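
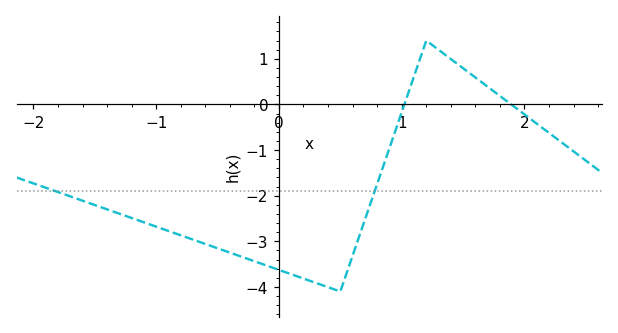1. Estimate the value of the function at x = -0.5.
-3.15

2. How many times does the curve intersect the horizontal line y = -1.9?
2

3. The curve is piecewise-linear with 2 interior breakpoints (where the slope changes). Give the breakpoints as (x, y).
(0.5, -4.1); (1.2, 1.4)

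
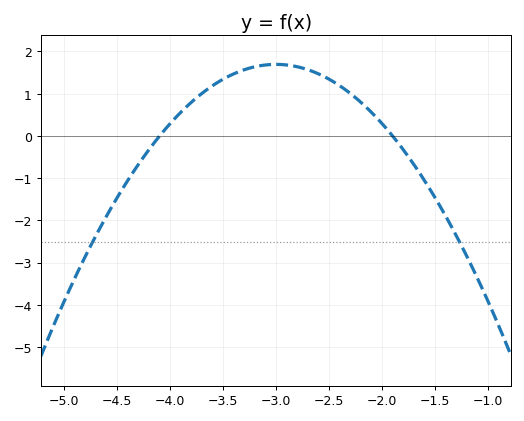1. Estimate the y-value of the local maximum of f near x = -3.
1.69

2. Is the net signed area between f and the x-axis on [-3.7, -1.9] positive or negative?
positive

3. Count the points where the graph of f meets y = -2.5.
2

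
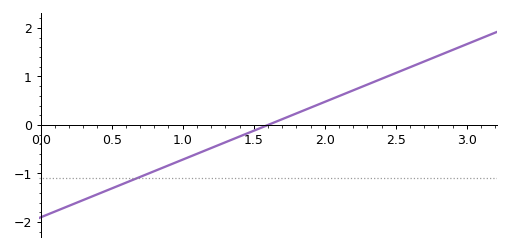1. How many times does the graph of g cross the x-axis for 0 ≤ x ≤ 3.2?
1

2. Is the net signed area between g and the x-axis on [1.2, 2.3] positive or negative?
positive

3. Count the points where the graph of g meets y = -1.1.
1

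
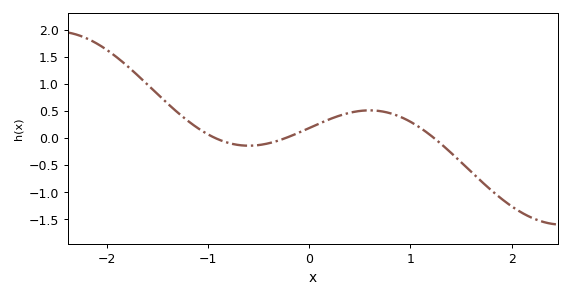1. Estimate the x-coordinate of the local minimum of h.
-0.6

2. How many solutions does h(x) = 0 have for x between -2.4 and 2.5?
3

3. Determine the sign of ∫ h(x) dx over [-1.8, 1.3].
positive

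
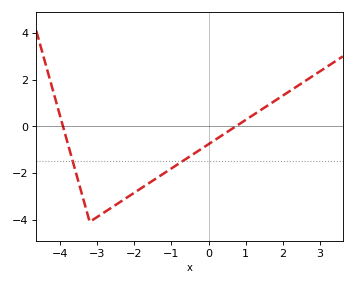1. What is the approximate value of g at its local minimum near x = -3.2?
-4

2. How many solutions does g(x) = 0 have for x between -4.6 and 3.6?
2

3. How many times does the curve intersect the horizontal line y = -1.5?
2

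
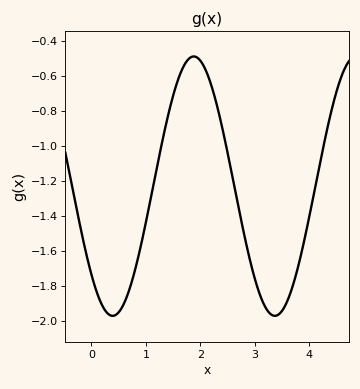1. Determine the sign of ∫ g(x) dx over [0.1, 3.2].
negative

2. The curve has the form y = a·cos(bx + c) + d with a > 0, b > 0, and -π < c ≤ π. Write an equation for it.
y = 0.74cos(2.1x + 2.3) - 1.23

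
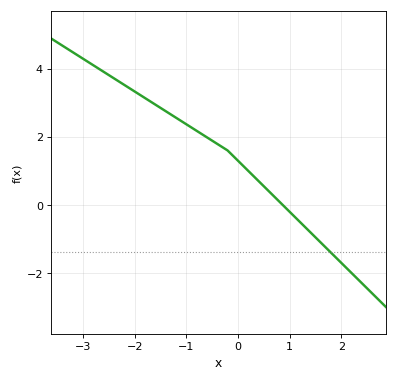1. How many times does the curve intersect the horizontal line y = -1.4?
1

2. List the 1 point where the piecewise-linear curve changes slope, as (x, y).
(-0.2, 1.6)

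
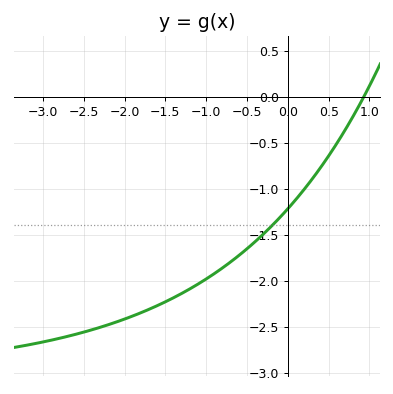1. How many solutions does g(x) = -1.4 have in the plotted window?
1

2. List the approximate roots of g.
0.9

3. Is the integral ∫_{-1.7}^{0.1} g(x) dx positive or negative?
negative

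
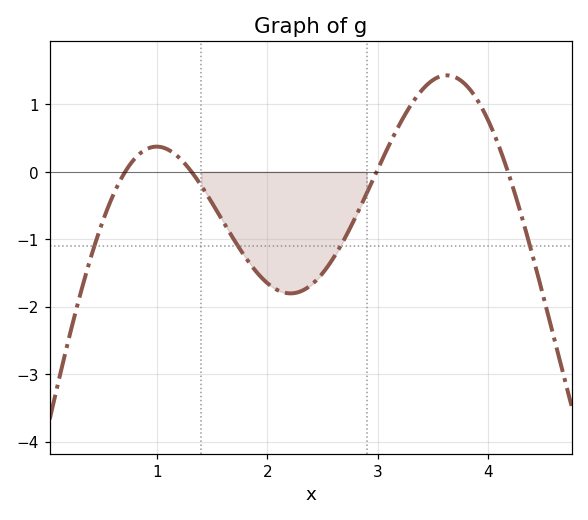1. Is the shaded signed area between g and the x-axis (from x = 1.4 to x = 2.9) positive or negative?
negative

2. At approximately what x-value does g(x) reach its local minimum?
2.2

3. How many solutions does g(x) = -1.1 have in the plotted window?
4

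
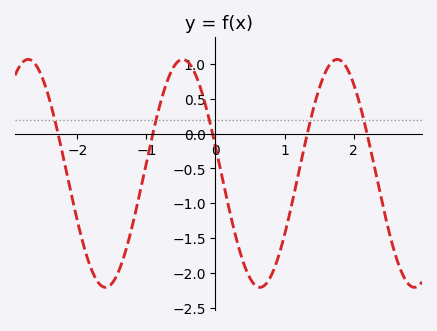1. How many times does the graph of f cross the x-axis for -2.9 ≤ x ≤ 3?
5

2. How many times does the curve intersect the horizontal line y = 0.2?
5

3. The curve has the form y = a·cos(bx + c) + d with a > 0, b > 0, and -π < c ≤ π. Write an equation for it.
y = 1.64cos(2.8x + 1.3) - 0.57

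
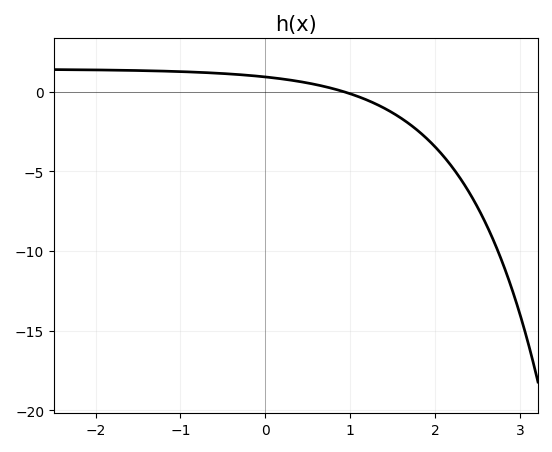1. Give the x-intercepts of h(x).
0.9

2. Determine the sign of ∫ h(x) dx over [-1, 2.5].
negative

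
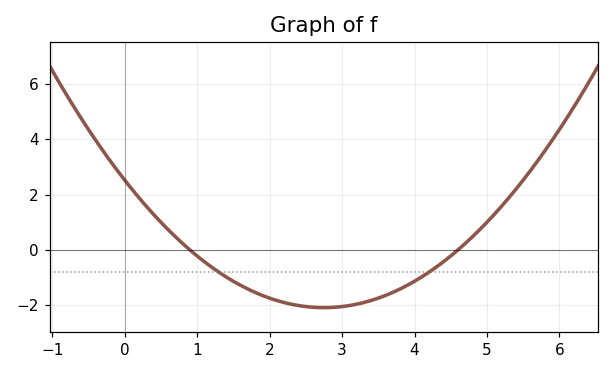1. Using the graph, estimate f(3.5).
-1.74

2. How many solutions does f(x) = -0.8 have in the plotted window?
2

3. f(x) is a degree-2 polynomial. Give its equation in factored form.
y = 0.61(x - 0.9)(x - 4.6)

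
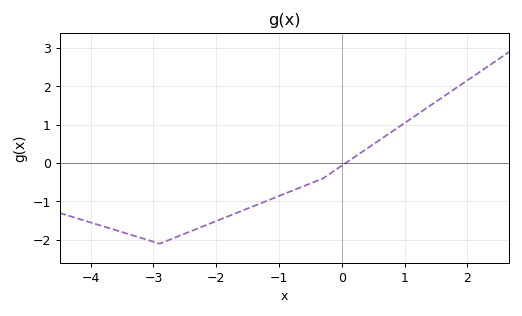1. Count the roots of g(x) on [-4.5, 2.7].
1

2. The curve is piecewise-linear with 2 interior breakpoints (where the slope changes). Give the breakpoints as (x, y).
(-2.9, -2.1); (-0.3, -0.4)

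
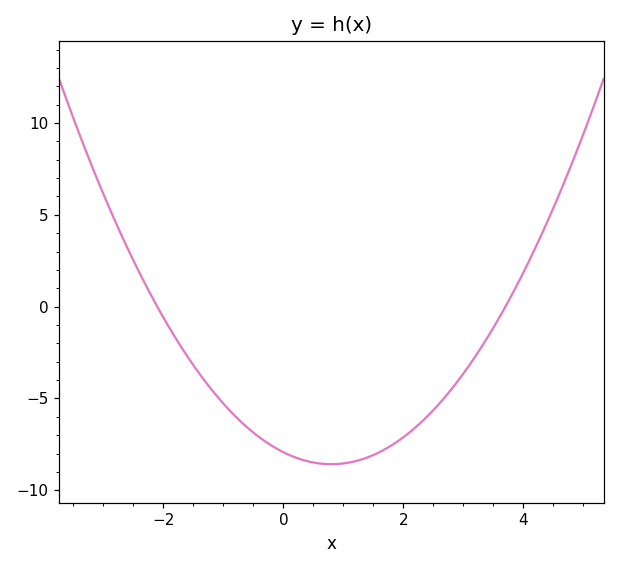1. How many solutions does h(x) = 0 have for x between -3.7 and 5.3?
2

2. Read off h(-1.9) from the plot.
-1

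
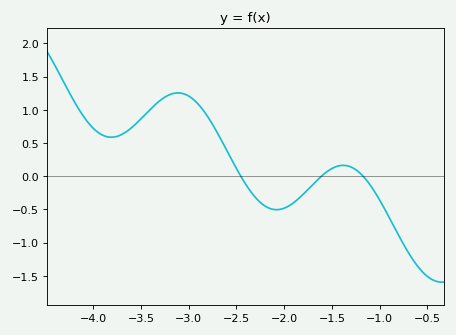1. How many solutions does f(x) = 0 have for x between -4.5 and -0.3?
3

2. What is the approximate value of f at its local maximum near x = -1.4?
0.15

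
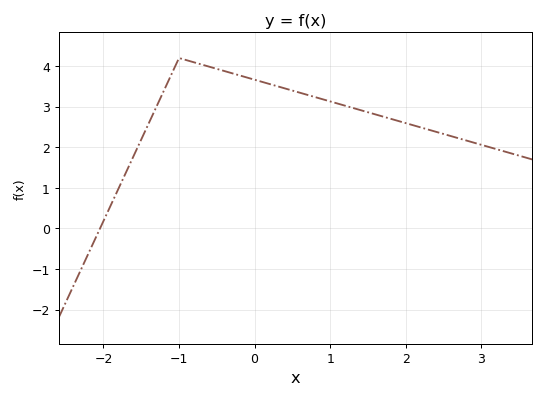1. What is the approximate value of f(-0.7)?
4.04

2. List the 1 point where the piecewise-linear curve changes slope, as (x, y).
(-1, 4.2)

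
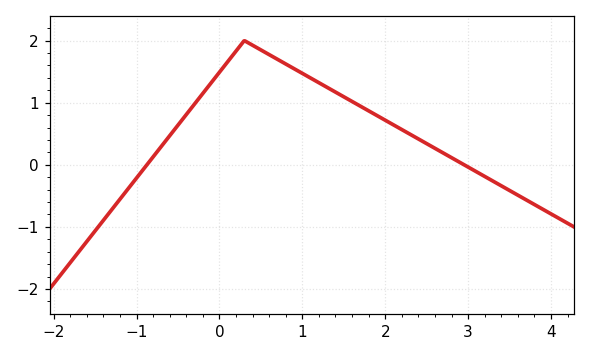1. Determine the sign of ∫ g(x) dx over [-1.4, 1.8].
positive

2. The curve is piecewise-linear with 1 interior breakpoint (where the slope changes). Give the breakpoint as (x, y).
(0.3, 2)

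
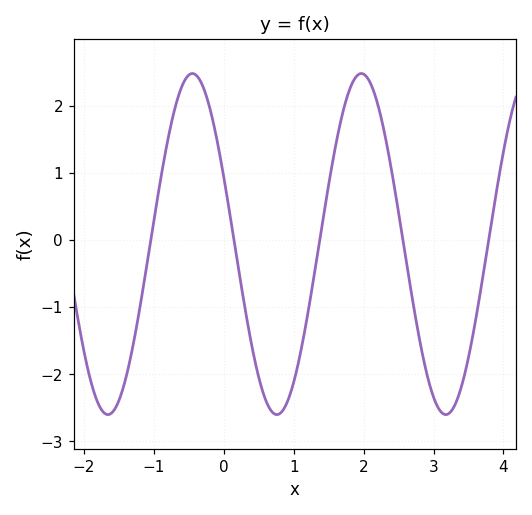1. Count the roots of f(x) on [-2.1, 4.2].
5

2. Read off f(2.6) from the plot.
-0.3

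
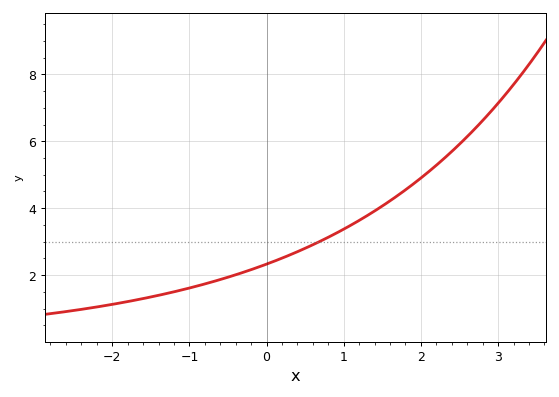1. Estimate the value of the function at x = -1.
1.62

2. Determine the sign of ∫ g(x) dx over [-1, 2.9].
positive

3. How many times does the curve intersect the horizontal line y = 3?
1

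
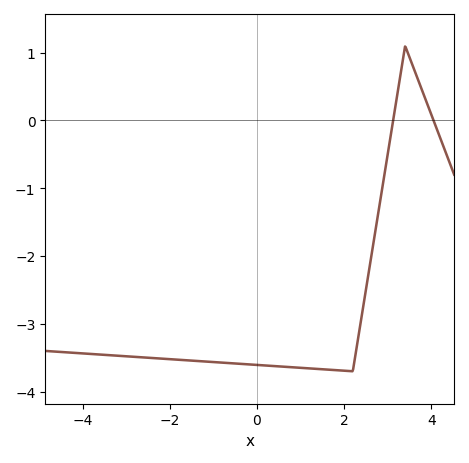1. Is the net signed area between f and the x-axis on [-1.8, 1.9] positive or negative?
negative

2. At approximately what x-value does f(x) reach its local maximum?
3.4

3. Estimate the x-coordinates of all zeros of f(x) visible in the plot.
3.2, 4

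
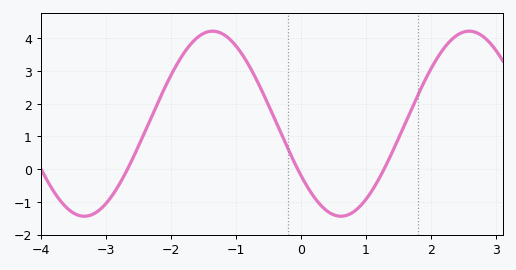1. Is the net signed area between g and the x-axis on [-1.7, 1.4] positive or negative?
positive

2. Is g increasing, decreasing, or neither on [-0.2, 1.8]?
neither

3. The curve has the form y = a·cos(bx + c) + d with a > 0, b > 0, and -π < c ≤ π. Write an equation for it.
y = 2.83cos(1.6x + 2.2) + 1.39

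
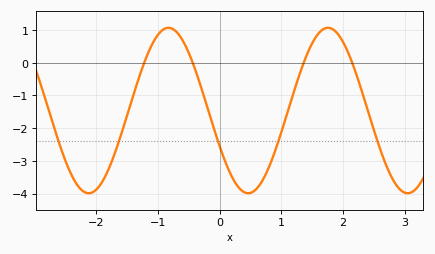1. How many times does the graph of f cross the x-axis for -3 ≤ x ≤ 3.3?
4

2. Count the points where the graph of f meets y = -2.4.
5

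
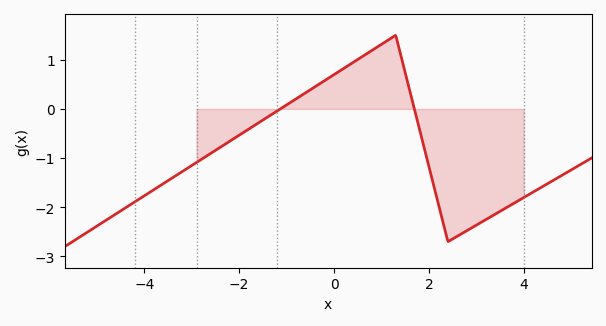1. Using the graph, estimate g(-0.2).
0.576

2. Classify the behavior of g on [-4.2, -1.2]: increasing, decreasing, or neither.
increasing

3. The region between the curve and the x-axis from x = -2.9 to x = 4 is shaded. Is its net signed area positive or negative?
negative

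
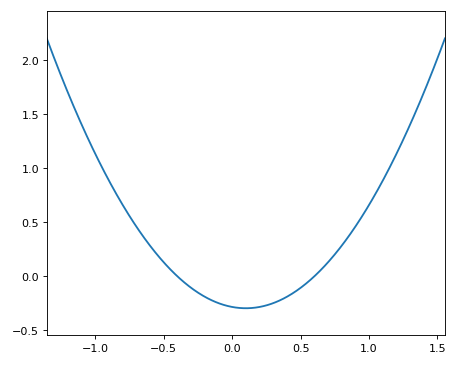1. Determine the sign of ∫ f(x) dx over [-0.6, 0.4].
negative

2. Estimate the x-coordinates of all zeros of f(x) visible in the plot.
-0.4, 0.6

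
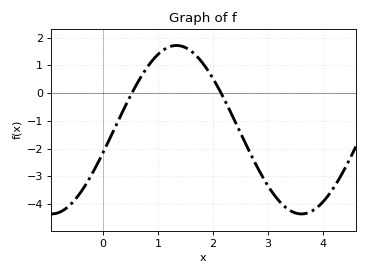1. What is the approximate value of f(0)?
-2.1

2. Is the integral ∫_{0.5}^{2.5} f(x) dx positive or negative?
positive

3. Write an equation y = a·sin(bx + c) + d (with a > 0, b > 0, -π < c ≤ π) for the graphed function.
y = 3.04sin(1.4x - 0.27) - 1.32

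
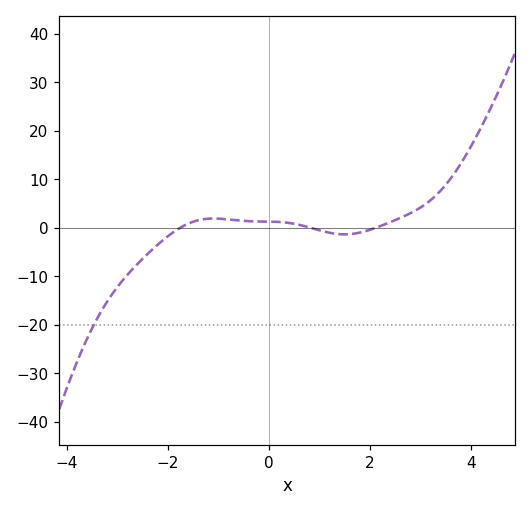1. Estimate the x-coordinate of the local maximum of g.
-1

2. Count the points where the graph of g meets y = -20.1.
1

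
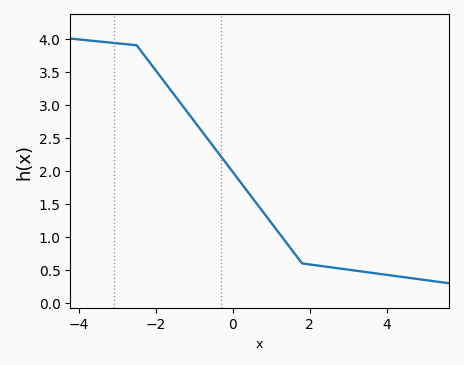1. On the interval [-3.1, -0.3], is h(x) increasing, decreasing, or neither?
decreasing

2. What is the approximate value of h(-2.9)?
3.9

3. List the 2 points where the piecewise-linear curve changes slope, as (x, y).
(-2.5, 3.9); (1.8, 0.6)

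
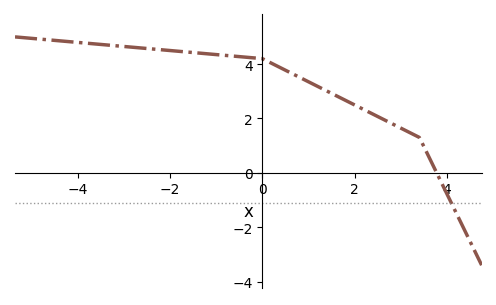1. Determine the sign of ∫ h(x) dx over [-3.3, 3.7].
positive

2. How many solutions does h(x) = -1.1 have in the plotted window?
1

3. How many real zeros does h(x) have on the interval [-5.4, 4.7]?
1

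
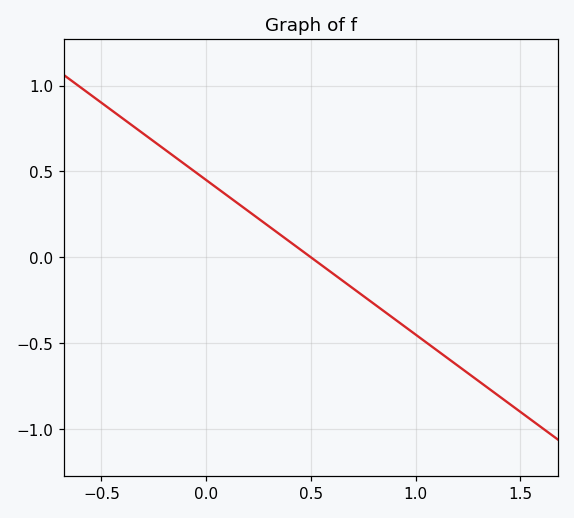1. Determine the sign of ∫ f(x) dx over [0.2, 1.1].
negative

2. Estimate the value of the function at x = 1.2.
-0.63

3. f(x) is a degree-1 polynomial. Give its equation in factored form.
y = -0.9(x - 0.5)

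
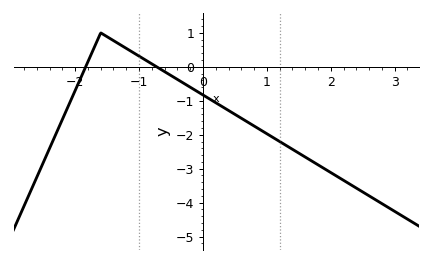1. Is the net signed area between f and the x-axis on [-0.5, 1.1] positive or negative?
negative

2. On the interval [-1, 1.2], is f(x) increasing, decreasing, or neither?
decreasing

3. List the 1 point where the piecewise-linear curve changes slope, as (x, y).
(-1.6, 1)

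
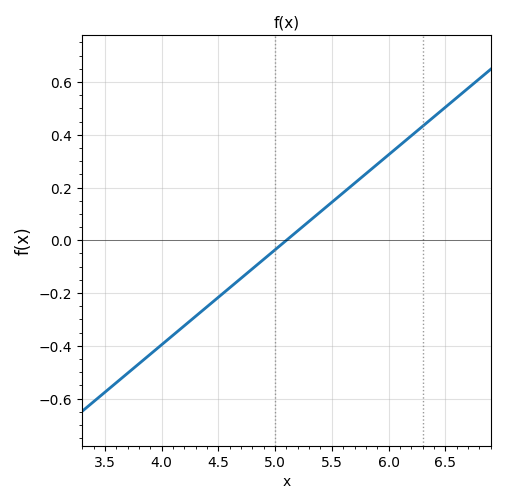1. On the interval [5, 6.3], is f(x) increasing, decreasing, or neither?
increasing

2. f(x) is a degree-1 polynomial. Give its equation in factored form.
y = 0.36(x - 5.1)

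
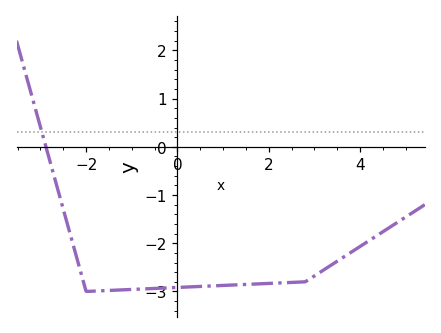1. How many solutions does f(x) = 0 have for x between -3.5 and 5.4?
1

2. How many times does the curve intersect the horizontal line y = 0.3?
1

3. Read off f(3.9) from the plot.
-2.1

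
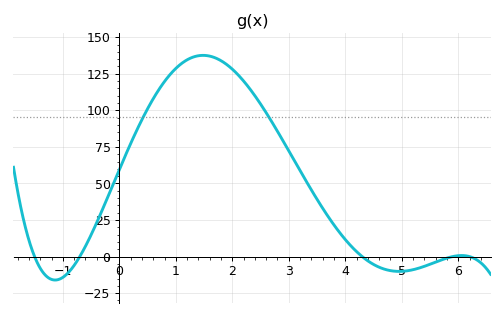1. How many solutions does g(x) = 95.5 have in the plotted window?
2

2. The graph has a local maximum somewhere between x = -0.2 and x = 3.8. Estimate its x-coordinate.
1.4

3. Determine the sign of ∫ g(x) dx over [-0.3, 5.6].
positive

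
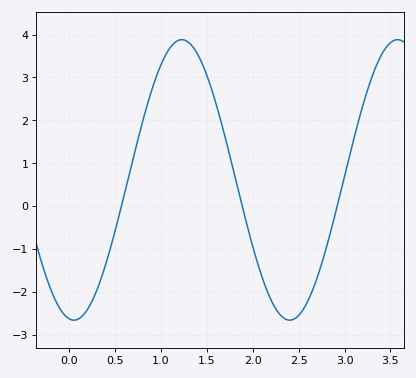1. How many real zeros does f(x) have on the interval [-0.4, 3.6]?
3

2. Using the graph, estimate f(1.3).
3.8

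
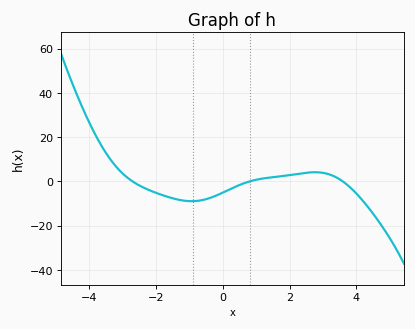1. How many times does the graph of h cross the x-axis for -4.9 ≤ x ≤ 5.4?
3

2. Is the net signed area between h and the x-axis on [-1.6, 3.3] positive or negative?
negative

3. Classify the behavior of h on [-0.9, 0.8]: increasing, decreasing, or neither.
increasing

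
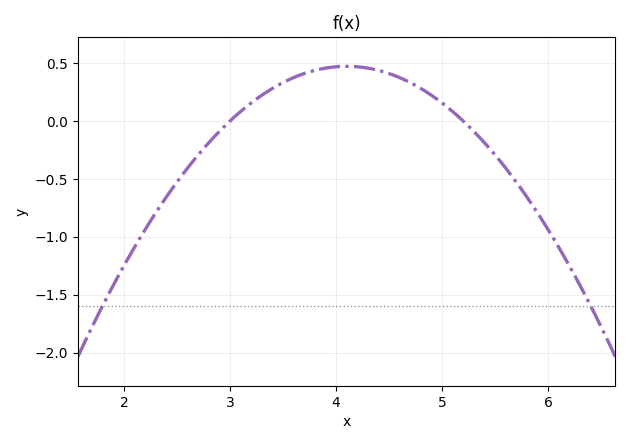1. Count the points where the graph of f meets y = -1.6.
2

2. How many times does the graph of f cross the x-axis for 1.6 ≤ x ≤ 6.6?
2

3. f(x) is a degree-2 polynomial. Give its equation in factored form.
y = -0.39(x - 3)(x - 5.2)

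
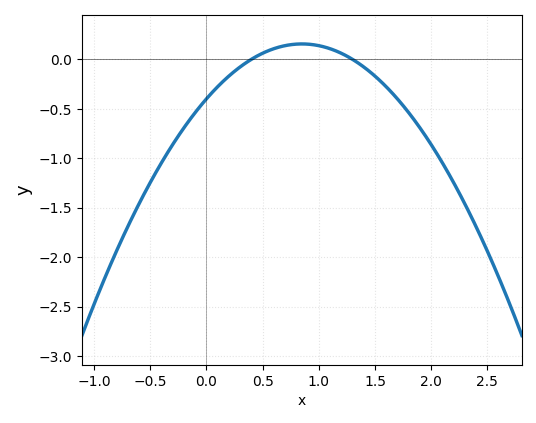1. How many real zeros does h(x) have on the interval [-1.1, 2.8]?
2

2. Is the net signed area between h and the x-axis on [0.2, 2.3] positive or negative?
negative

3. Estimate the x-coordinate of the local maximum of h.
0.8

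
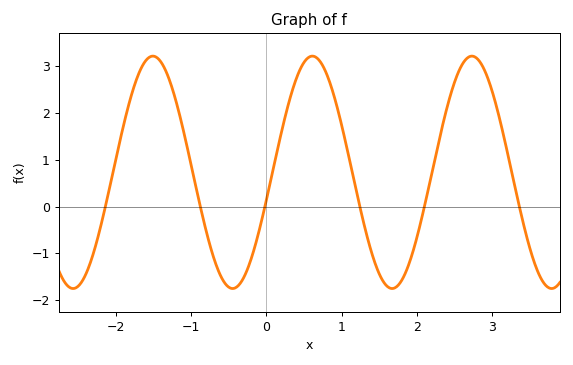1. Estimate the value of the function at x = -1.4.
3.1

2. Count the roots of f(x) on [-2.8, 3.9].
6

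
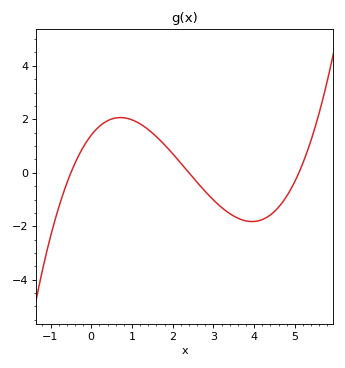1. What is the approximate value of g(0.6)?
2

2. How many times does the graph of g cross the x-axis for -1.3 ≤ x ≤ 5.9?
3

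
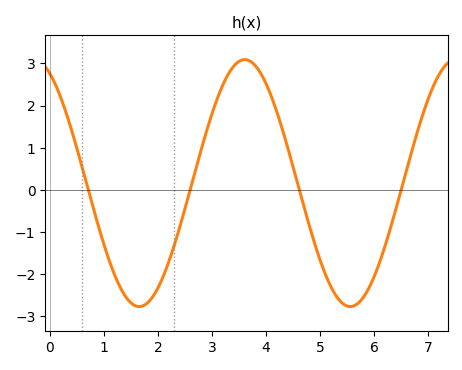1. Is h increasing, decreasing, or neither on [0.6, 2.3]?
neither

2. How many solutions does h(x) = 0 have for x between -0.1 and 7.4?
4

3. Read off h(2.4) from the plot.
-0.9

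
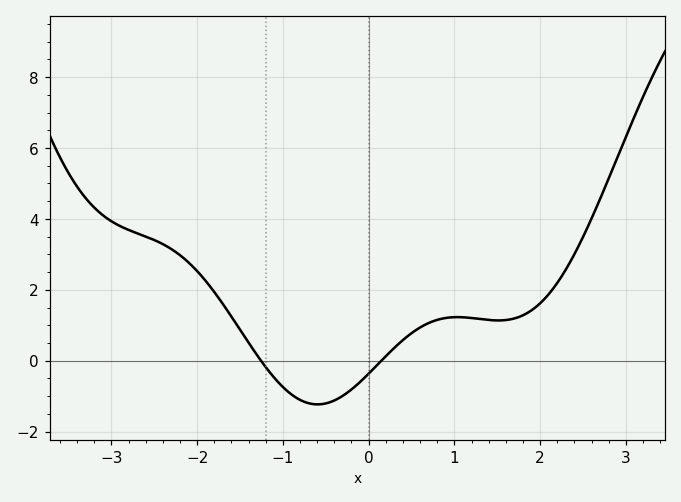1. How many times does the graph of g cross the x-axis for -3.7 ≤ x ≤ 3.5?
2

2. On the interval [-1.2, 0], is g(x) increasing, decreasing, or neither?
neither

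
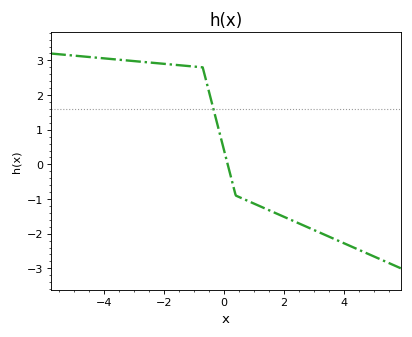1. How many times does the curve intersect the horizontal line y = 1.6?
1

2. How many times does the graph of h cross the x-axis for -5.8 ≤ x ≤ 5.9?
1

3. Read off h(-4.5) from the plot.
3.1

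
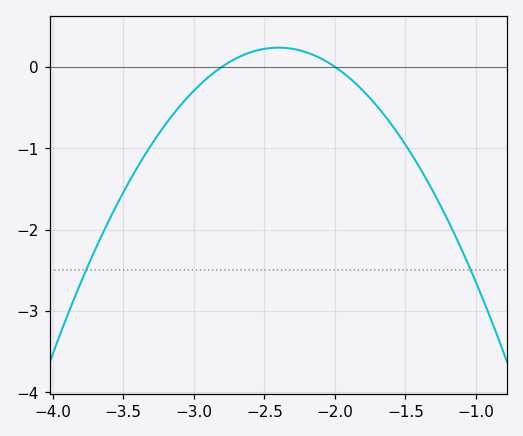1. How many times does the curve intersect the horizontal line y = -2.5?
2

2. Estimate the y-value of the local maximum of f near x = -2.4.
0.235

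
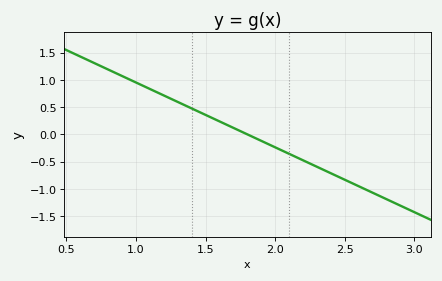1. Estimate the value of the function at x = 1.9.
-0.1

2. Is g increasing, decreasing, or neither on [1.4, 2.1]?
decreasing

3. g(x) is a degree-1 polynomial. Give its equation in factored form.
y = -1.19(x - 1.8)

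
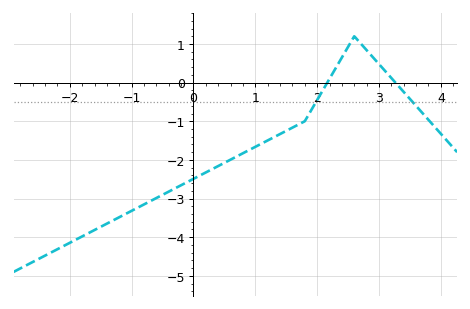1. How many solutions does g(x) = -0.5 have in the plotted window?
2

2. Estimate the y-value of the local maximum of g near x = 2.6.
1.2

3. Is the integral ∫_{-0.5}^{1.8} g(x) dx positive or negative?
negative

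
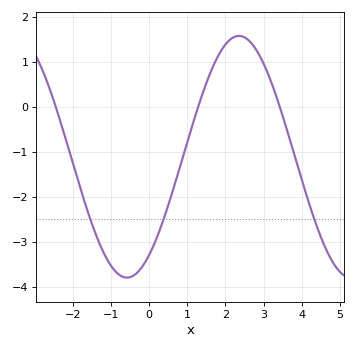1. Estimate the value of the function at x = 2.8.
1.3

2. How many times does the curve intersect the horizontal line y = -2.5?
3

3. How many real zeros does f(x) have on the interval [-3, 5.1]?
3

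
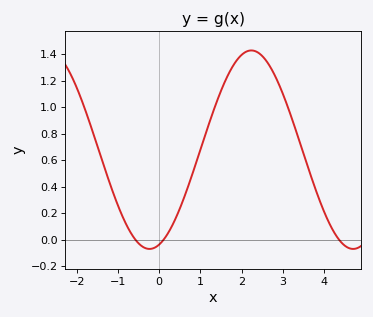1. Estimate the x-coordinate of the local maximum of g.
2.2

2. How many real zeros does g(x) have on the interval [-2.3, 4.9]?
3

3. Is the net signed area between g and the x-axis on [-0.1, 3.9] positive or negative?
positive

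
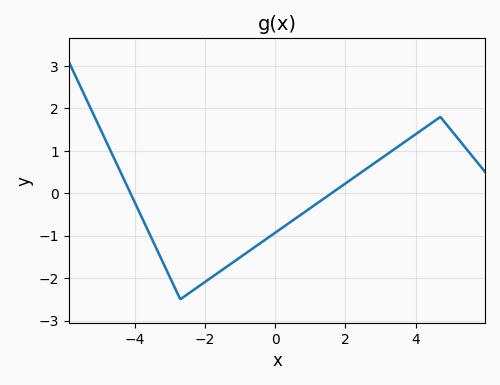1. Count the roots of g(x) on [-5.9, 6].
2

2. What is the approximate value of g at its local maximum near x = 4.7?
1.8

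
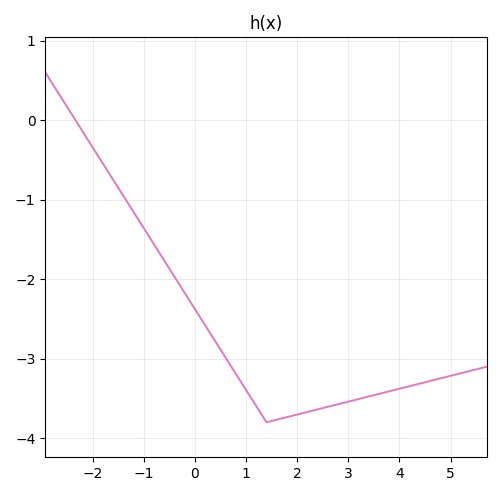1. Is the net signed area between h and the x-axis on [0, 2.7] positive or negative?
negative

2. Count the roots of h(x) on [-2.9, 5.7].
1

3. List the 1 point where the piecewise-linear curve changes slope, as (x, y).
(1.4, -3.8)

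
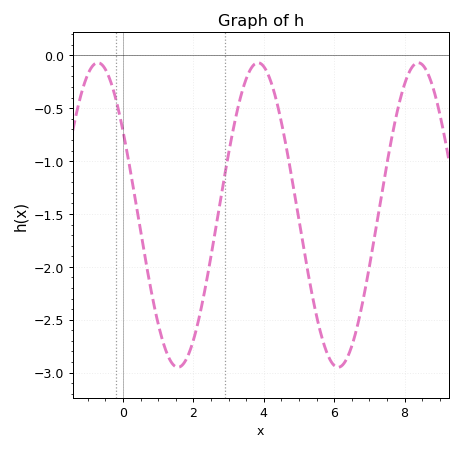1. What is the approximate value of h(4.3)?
-0.355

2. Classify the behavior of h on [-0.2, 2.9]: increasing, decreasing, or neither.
neither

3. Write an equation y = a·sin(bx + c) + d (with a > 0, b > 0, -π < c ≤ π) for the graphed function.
y = 1.44sin(1.38x + 2.56) - 1.51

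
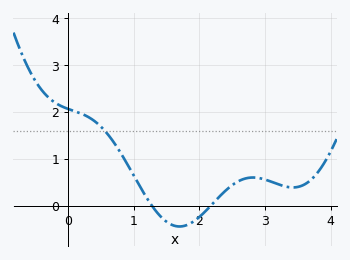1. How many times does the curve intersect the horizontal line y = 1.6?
1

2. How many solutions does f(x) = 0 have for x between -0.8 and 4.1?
2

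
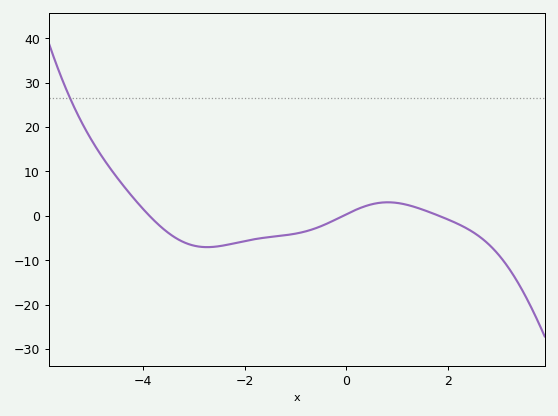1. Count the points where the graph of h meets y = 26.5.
1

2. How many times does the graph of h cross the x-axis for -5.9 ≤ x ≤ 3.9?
3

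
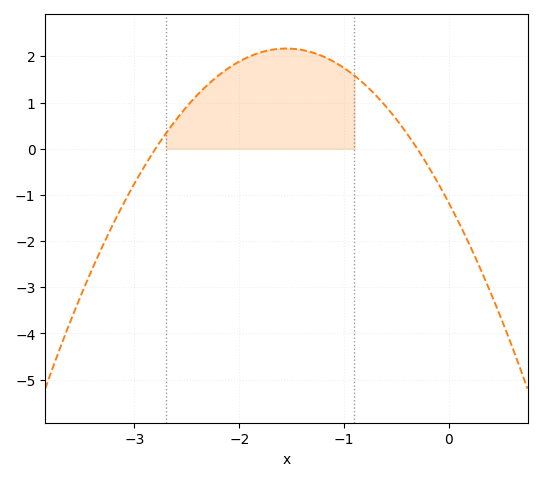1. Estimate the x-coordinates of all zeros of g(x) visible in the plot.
-2.8, -0.3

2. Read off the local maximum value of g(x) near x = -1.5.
2.17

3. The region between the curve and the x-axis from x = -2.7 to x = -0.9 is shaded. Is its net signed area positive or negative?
positive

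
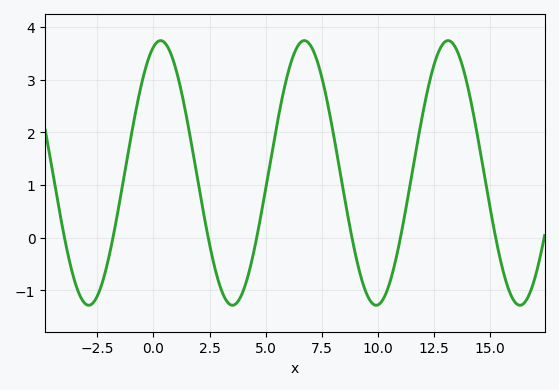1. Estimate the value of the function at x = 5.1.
1.2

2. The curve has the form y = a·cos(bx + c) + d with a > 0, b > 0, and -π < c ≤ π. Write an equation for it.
y = 2.51cos(0.98x - 0.31) + 1.23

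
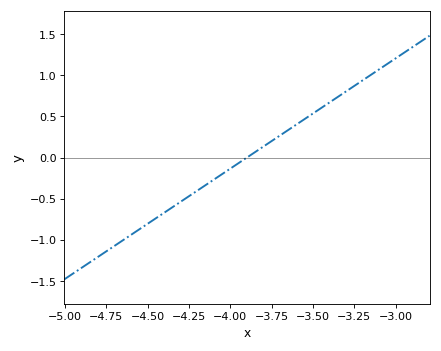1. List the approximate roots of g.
-3.9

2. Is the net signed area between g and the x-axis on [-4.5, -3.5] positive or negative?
negative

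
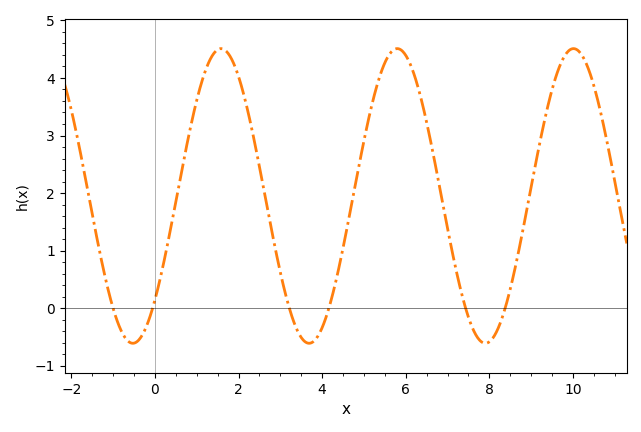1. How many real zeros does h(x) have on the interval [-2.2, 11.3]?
6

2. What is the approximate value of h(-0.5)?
-0.607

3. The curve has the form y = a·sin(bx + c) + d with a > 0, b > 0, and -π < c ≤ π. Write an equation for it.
y = 2.56sin(1.49x - 0.782) + 1.95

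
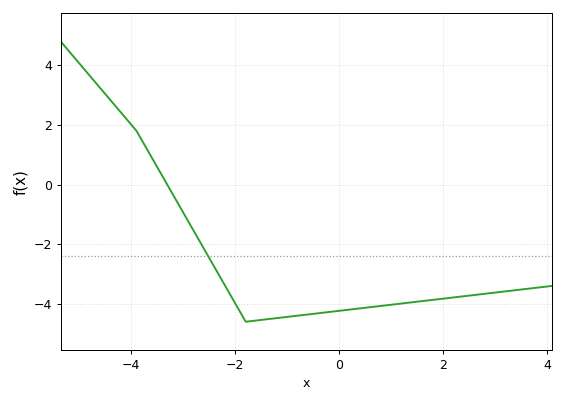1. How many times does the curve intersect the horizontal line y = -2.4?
1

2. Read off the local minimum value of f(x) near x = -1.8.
-4.6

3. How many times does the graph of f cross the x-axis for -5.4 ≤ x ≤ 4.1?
1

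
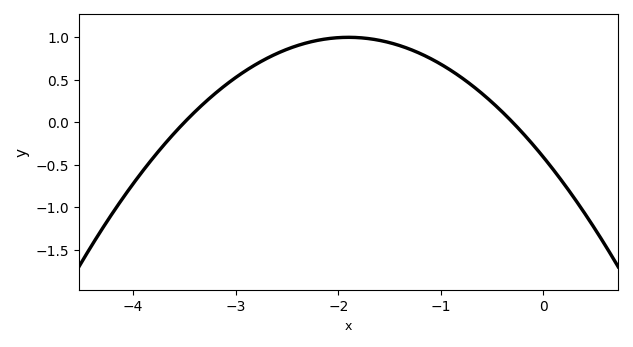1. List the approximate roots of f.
-3.5, -0.3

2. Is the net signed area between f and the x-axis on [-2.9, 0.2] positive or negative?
positive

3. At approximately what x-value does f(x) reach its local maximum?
-1.9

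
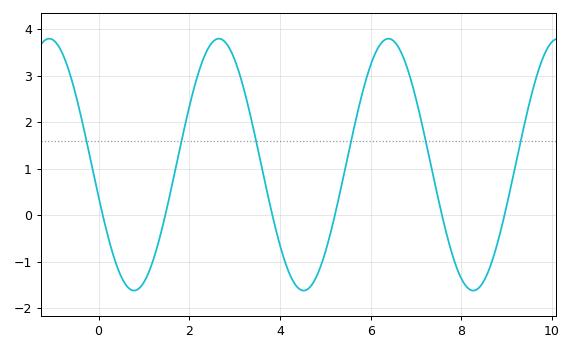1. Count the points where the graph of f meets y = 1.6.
6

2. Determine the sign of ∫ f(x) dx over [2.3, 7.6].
positive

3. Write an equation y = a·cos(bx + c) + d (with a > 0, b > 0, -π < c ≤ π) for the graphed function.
y = 2.71cos(1.68x + 1.83) + 1.09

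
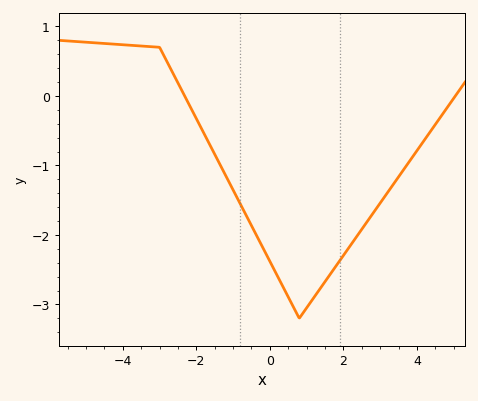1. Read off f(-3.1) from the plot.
0.7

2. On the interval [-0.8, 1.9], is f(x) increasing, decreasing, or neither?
neither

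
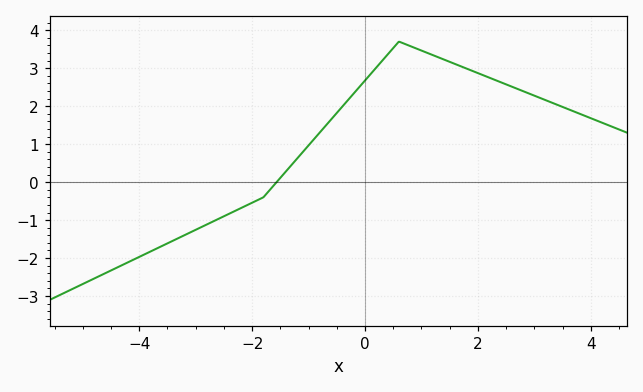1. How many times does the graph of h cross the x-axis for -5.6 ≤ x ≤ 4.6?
1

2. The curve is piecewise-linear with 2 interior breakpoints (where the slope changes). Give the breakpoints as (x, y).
(-1.8, -0.4); (0.6, 3.7)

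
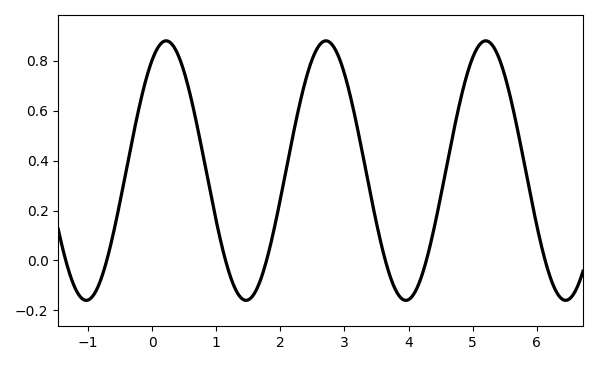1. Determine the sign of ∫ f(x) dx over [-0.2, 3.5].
positive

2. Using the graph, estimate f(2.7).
0.88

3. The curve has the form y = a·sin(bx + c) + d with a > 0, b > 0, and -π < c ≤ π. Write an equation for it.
y = 0.52sin(2.52x + 1.02) + 0.36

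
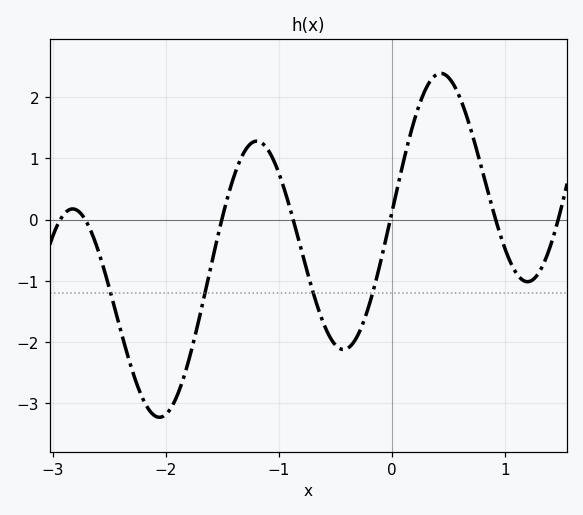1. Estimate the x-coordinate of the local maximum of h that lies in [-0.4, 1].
0.4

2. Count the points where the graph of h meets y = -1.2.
4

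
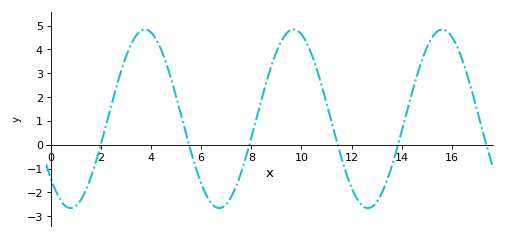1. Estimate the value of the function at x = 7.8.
-0.5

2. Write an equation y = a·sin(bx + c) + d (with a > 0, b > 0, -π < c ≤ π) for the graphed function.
y = 3.75sin(1.1x - 2.4) + 1.09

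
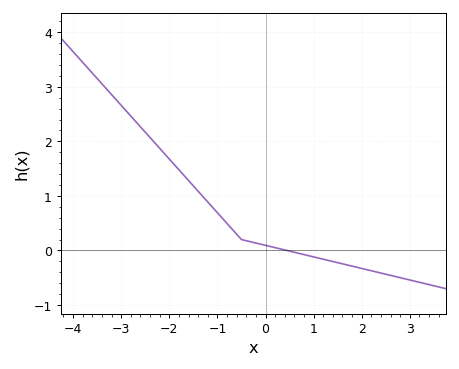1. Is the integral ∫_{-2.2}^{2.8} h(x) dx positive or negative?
positive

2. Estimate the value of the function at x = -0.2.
0.1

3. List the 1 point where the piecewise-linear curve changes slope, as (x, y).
(-0.5, 0.2)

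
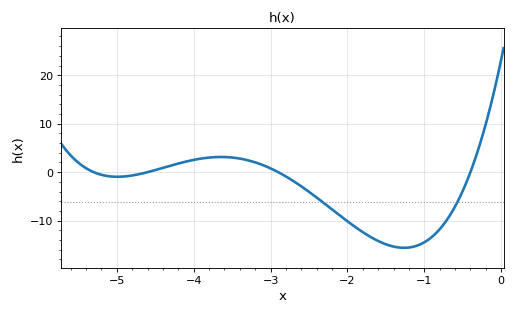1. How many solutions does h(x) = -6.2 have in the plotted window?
2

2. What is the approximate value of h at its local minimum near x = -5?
-1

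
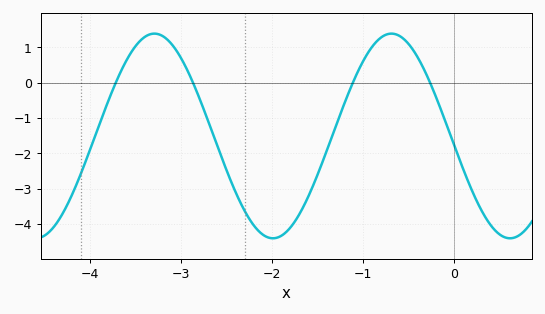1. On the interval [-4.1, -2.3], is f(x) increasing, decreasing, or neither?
neither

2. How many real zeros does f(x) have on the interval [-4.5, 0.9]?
4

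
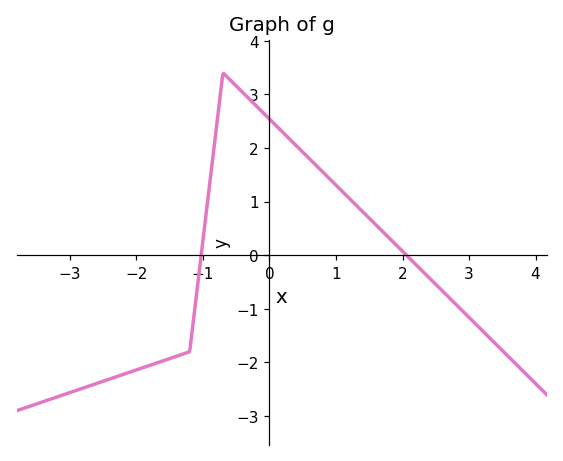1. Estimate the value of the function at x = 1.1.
1.18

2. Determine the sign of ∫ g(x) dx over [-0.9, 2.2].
positive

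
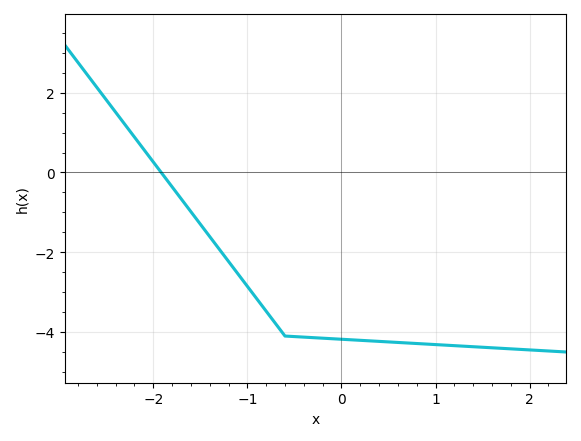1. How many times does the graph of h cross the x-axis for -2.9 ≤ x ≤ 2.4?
1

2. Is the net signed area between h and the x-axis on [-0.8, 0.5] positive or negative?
negative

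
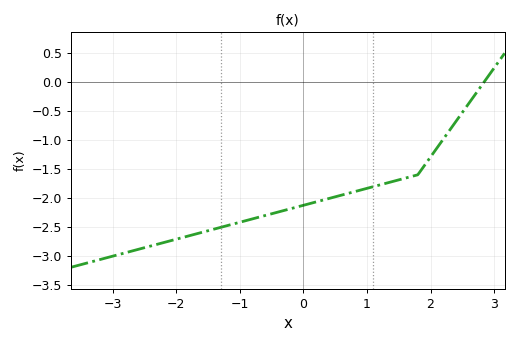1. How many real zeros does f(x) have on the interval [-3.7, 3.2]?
1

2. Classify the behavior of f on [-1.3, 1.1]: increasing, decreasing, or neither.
increasing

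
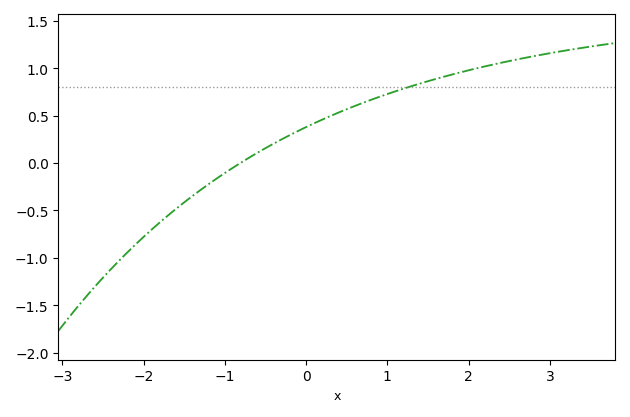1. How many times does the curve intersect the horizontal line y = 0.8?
1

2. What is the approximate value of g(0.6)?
0.6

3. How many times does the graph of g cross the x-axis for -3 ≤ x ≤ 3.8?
1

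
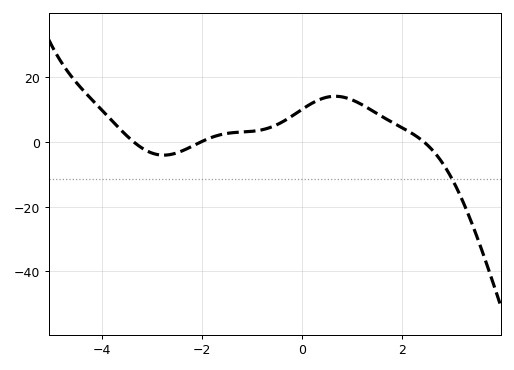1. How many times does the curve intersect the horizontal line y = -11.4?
1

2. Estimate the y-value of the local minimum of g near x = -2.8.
-4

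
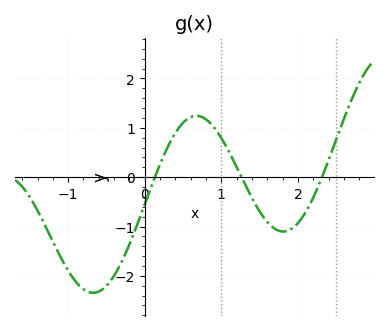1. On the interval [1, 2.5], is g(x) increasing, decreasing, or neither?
neither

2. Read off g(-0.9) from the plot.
-2.12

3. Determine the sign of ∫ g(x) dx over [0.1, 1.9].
positive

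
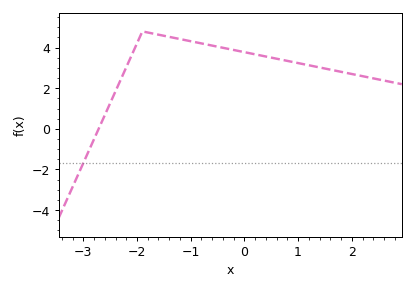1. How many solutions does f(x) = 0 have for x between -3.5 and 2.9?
1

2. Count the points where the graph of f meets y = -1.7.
1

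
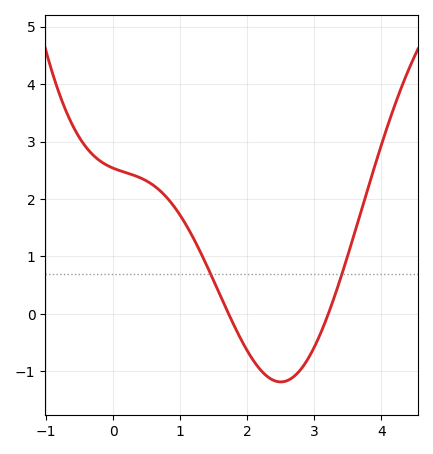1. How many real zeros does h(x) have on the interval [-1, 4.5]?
2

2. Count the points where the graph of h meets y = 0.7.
2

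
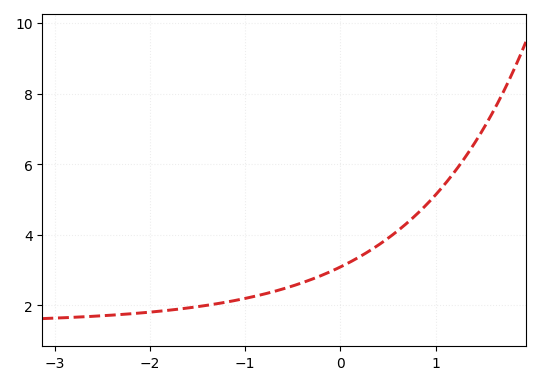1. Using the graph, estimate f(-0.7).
2.39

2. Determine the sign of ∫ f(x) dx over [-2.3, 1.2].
positive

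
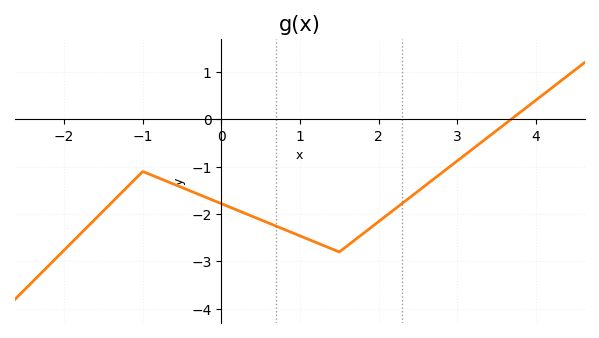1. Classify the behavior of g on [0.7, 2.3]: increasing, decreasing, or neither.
neither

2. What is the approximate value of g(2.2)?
-1.9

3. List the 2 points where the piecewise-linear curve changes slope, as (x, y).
(-1, -1.1); (1.5, -2.8)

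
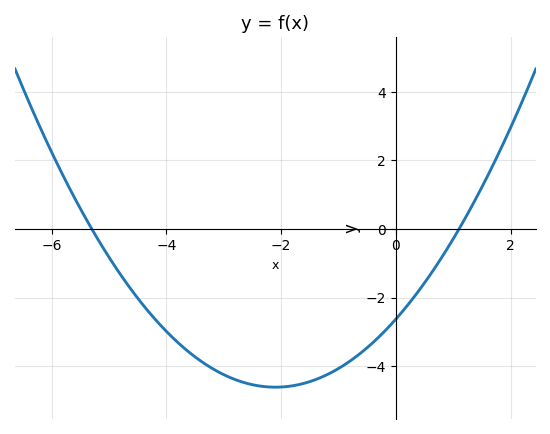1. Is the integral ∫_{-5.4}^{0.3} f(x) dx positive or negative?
negative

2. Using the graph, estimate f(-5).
-0.8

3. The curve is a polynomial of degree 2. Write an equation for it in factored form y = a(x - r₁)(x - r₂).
y = 0.45(x + 5.3)(x - 1.1)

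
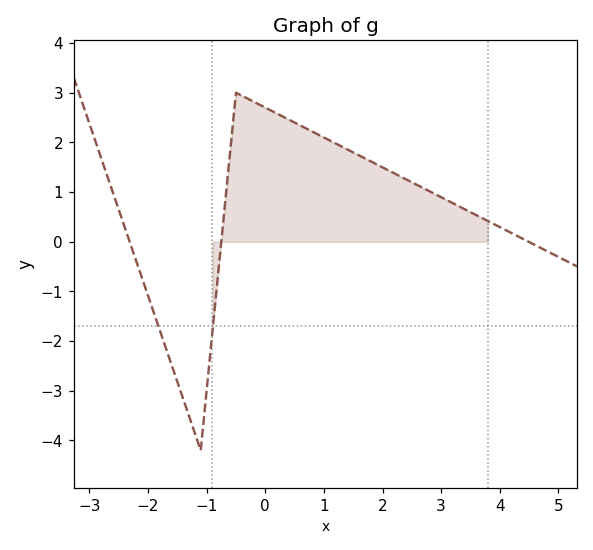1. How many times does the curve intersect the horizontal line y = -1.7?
2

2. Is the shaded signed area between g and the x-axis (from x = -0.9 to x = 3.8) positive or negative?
positive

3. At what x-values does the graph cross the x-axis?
-2.31, -0.75, 4.49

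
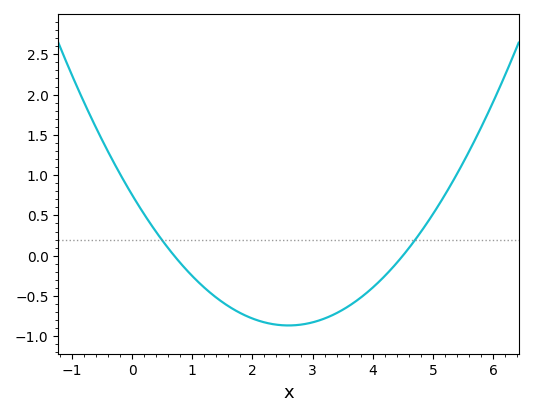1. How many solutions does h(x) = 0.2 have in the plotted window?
2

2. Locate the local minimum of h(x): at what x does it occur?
2.6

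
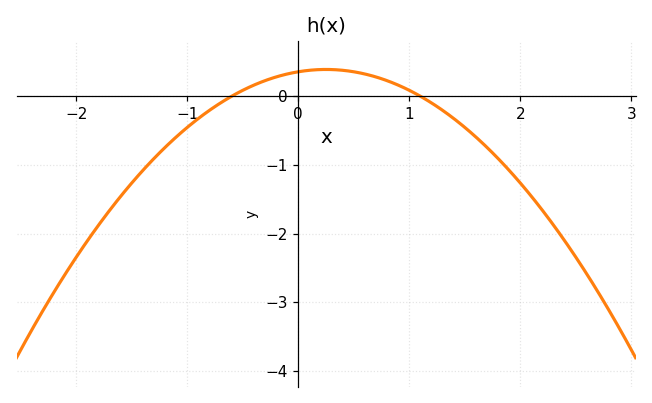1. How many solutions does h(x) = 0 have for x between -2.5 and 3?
2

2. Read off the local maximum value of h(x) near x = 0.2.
0.4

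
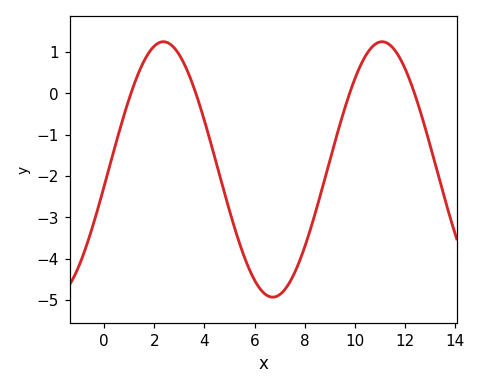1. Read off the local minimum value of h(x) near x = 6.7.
-4.9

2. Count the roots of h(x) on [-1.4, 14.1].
4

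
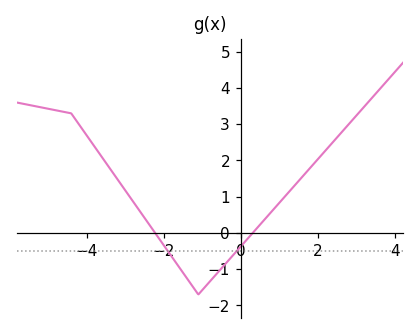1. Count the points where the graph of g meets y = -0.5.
2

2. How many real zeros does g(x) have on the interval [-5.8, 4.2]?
2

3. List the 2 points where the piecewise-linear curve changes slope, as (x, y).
(-4.4, 3.3); (-1.1, -1.7)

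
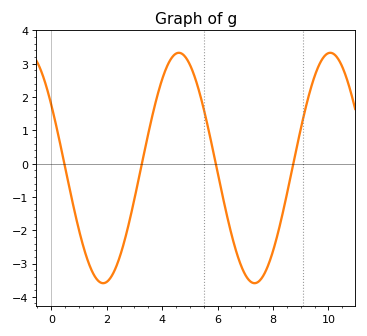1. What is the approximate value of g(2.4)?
-3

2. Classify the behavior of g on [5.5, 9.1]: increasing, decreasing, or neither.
neither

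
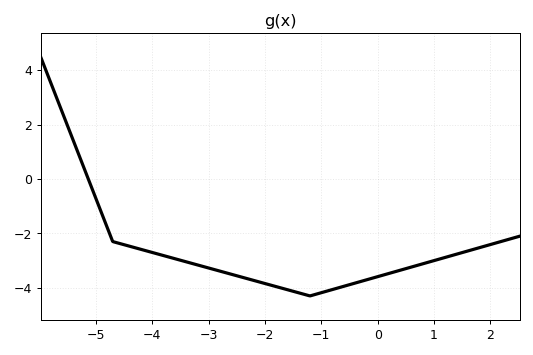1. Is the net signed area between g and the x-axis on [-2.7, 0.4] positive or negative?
negative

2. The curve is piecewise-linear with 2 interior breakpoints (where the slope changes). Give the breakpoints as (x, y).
(-4.7, -2.3); (-1.2, -4.3)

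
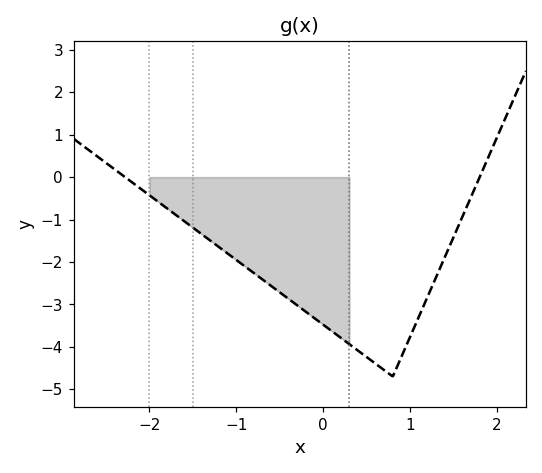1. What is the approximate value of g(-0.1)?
-3.3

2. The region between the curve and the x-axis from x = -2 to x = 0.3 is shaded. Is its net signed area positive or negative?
negative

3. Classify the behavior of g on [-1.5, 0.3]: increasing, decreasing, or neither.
decreasing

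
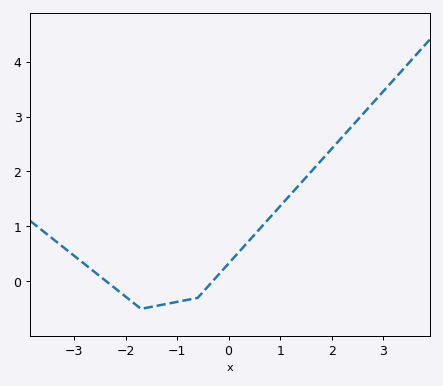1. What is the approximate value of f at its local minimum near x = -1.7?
-0.5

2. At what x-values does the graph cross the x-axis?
-2.37, -0.313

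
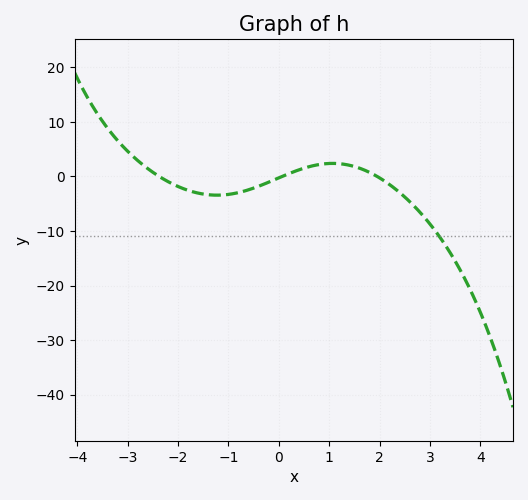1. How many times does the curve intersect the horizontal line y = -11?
1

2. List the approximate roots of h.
-2.4, 0, 2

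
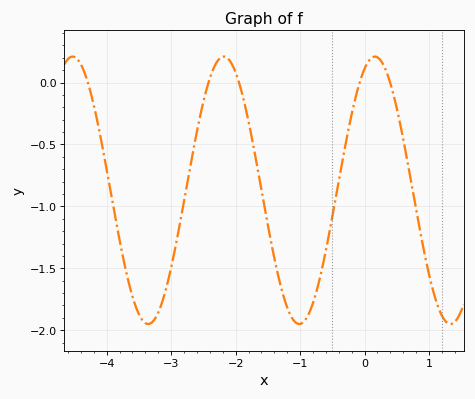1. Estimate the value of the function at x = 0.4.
0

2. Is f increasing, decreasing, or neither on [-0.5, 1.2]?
neither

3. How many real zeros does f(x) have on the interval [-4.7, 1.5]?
5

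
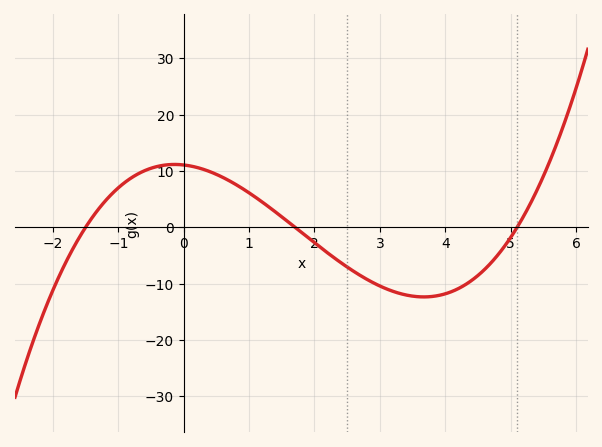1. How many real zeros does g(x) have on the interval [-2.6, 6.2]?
3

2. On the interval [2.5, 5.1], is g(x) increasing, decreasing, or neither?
neither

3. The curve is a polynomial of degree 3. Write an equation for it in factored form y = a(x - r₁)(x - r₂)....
y = 0.85(x + 1.5)(x - 1.7)(x - 5.1)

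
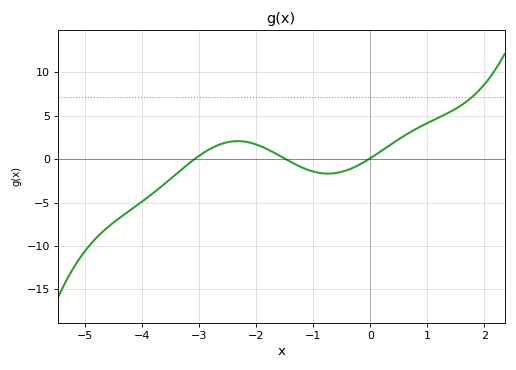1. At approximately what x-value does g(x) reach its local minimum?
-0.8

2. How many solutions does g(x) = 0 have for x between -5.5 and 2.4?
3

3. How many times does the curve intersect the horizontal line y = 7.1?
1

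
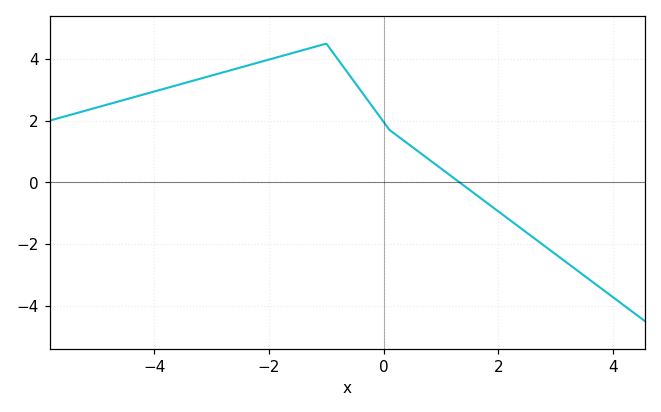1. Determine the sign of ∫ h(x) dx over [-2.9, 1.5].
positive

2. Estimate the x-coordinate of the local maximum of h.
-1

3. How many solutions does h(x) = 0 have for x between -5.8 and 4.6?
1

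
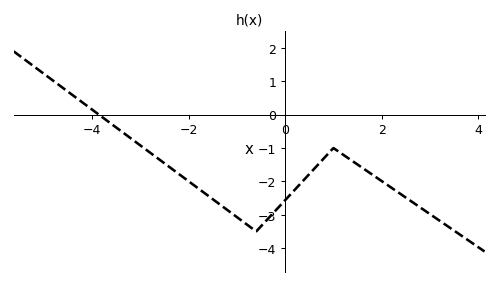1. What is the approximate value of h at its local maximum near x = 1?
-1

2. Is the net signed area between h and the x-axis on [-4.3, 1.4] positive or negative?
negative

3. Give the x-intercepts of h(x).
-3.86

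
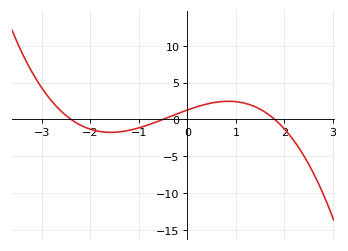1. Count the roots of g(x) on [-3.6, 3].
3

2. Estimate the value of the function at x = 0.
1.5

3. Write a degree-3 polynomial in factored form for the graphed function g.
y = -0.59(x + 2.4)(x + 0.5)(x - 1.8)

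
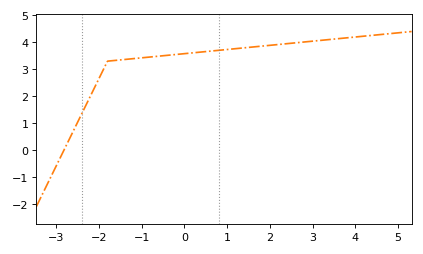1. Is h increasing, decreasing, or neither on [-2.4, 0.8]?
increasing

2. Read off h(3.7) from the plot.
4.1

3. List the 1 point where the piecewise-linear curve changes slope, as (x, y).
(-1.8, 3.3)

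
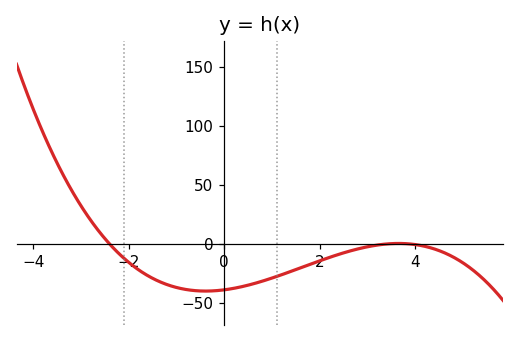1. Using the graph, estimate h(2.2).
-10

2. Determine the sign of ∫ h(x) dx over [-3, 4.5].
negative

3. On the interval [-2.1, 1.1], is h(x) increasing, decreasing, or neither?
neither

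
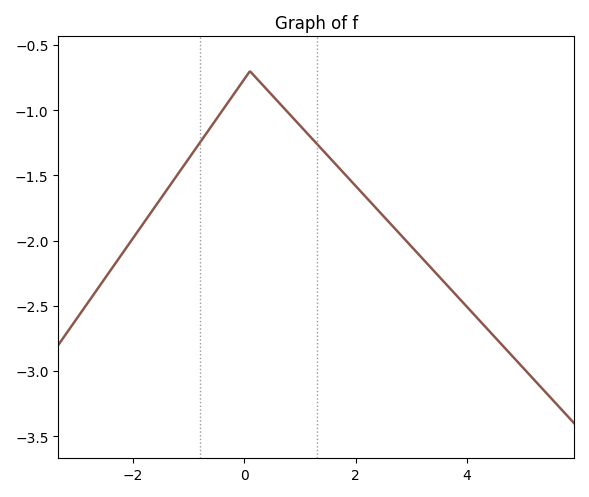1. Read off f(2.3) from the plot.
-1.72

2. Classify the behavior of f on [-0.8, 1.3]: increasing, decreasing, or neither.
neither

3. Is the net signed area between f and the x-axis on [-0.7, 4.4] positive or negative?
negative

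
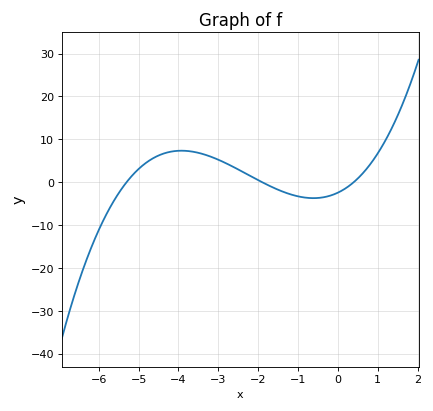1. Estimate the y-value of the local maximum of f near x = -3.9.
7.35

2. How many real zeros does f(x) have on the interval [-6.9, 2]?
3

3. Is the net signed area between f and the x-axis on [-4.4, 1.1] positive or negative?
positive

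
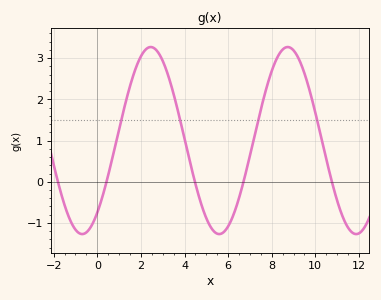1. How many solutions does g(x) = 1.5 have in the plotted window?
4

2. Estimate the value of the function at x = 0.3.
-0.2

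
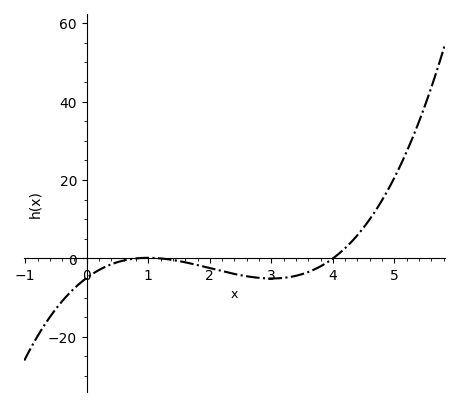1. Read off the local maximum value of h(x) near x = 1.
0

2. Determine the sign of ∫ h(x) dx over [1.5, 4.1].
negative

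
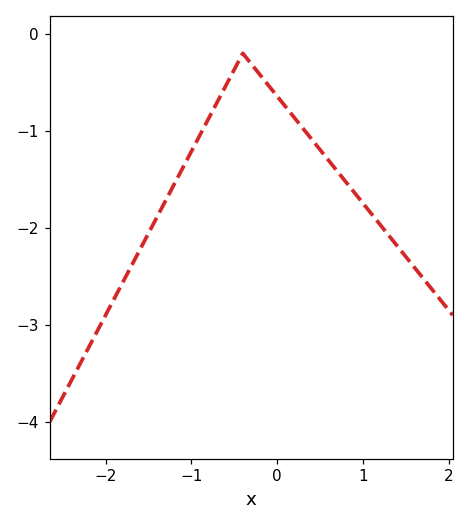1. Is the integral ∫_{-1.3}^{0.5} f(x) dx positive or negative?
negative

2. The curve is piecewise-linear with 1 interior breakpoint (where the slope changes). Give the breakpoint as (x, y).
(-0.4, -0.2)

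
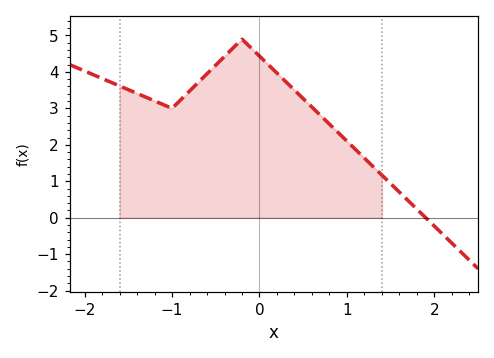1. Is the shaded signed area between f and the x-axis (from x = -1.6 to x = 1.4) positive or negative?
positive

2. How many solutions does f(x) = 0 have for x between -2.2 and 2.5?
1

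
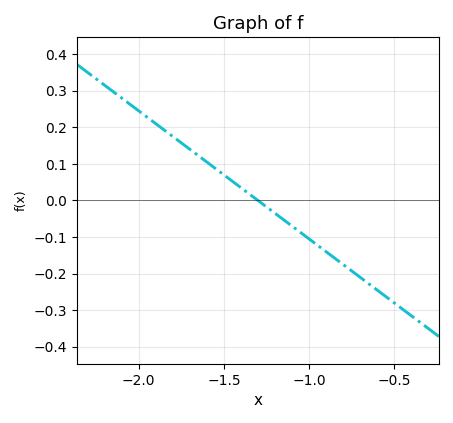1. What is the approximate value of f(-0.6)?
-0.245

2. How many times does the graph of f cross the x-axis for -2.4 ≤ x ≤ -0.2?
1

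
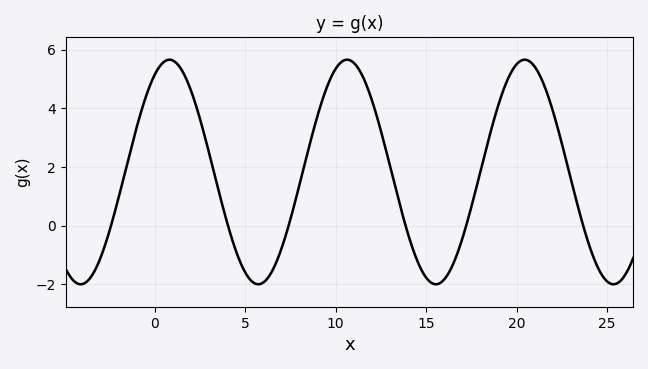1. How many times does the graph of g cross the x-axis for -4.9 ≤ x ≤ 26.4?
6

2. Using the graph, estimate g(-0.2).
4.88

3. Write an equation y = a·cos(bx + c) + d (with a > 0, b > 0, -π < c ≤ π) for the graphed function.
y = 3.83cos(0.64x - 0.52) + 1.83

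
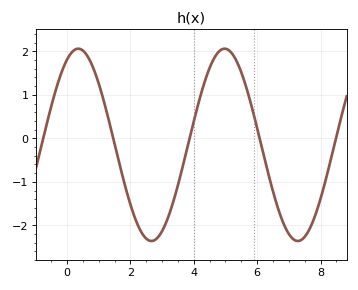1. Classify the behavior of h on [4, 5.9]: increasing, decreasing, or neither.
neither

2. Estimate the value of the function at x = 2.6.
-2.35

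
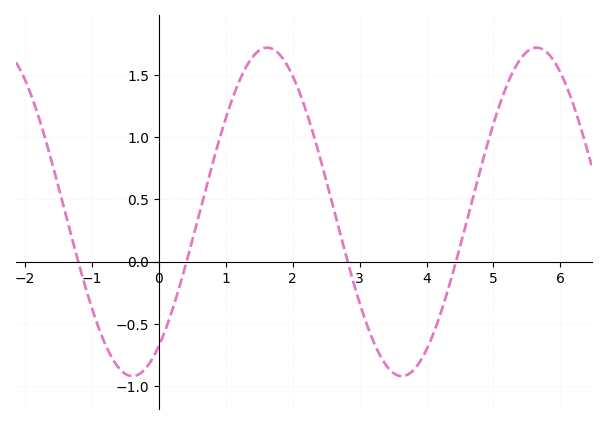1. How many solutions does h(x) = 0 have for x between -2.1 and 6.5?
4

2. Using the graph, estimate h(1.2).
1.45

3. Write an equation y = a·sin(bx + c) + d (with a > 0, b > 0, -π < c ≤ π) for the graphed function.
y = 1.32sin(1.56x - 0.952) + 0.4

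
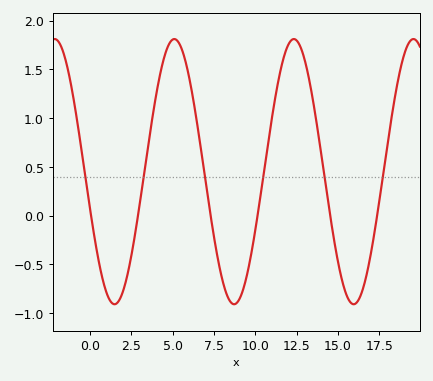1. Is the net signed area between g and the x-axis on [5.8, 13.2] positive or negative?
positive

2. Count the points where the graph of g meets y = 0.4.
6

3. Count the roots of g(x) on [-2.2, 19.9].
6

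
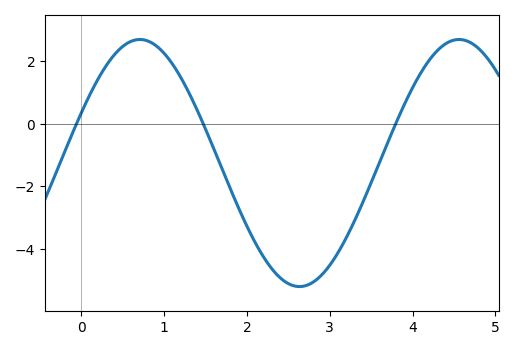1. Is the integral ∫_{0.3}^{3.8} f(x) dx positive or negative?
negative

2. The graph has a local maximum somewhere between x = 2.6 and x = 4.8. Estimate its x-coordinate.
4.6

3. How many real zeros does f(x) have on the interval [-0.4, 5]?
3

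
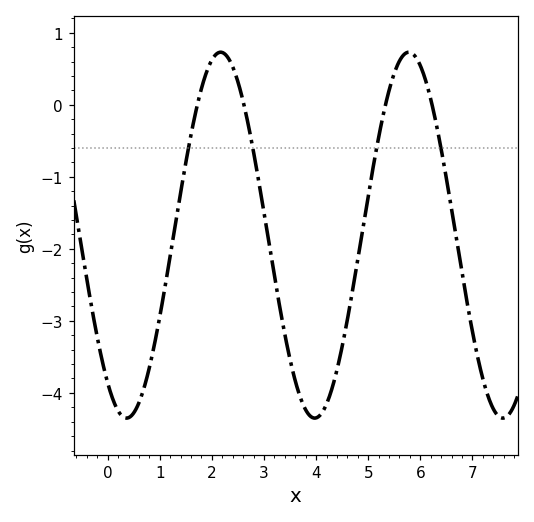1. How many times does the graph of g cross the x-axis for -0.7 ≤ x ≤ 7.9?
4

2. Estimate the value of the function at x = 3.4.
-3.2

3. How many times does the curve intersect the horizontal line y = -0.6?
4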